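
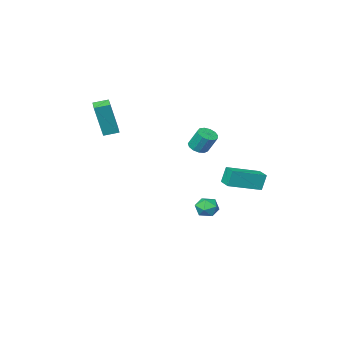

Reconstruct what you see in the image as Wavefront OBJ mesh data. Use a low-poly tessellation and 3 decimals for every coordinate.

v -3.058 -0.196 -3.705
v -2.662 0.175 -3.306
v -2.298 -0.975 -3.734
v -1.902 -0.604 -3.335
v -2.467 -0.874 -3.09
v -2.937 -0.393 -3.072
v -2.023 -0.407 -3.968
v -2.493 0.074 -3.95
v -2.023 0.045 -3.469
v -2.297 -0.244 -2.927
v -2.663 -0.556 -4.113
v -2.937 -0.845 -3.571
v -3.137 2.777 -1.102
v -3.392 2.8 -0.208
v -2.988 3.583 -1.081
v -3.244 3.606 -0.187
v -1.456 2.454 -0.613
v -1.712 2.477 0.281
v -1.308 3.26 -0.592
v -1.563 3.283 0.302
v 0.396 -4.088 1.289
v 0.897 -4.088 3.205
v 0.731 -3.334 1.201
v 1.232 -3.334 3.117
v 1.108 -4.426 1.103
v 1.609 -4.426 3.019
v 1.443 -3.672 1.015
v 1.944 -3.672 2.931
v -1.696 0.023 0.839
v -1.239 0.305 0.781
v -1.447 0.839 1.743
v -1.904 0.557 1.801
v -1.457 0.466 0.644
v -1.666 1.001 1.606
v -1.751 0.487 0.569
v -1.96 1.022 1.531
v -2.028 0.36 0.579
v -2.236 0.895 1.541
v -2.199 0.127 0.672
v -2.407 0.661 1.634
v -2.21 -0.14 0.818
v -2.419 0.394 1.78
v -2.058 -0.355 0.971
v -2.267 0.179 1.933
v -1.791 -0.45 1.081
v -2 0.084 2.043
v -1.494 -0.395 1.115
v -1.702 0.139 2.077
v -1.261 -0.207 1.061
v -1.469 0.327 2.023
v -1.166 0.054 0.937
v -1.374 0.588 1.899
f 1 12 6
f 1 6 2
f 1 2 8
f 1 8 11
f 1 11 12
f 2 6 10
f 6 12 5
f 12 11 3
f 11 8 7
f 8 2 9
f 4 10 5
f 4 5 3
f 4 3 7
f 4 7 9
f 4 9 10
f 5 10 6
f 3 5 12
f 7 3 11
f 9 7 8
f 10 9 2
f 14 16 13
f 17 14 13
f 13 16 15
f 15 17 13
f 14 20 16
f 18 14 17
f 18 20 14
f 16 20 15
f 19 17 15
f 15 20 19
f 19 18 17
f 20 18 19
f 22 24 21
f 25 22 21
f 21 24 23
f 23 25 21
f 22 28 24
f 26 22 25
f 26 28 22
f 24 28 23
f 27 25 23
f 23 28 27
f 27 26 25
f 28 26 27
f 30 29 33
f 30 33 31
f 31 33 34
f 31 34 32
f 33 29 35
f 33 35 34
f 34 35 36
f 34 36 32
f 35 29 37
f 35 37 36
f 36 37 38
f 36 38 32
f 37 29 39
f 37 39 38
f 38 39 40
f 38 40 32
f 39 29 41
f 39 41 40
f 40 41 42
f 40 42 32
f 41 29 43
f 41 43 42
f 42 43 44
f 42 44 32
f 43 29 45
f 43 45 44
f 44 45 46
f 44 46 32
f 45 29 47
f 45 47 46
f 46 47 48
f 46 48 32
f 47 29 49
f 47 49 48
f 48 49 50
f 48 50 32
f 49 29 51
f 49 51 50
f 50 51 52
f 50 52 32
f 51 29 30
f 51 30 52
f 52 30 31
f 52 31 32



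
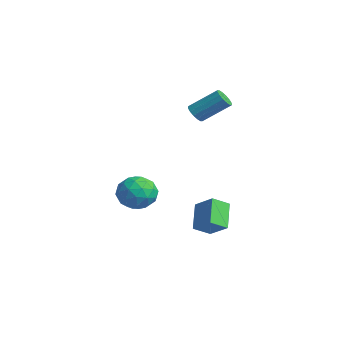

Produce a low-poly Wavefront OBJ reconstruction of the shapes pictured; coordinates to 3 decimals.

v 1.647 -3.577 -0.176
v 2.438 -3.056 0.255
v 2.622 -4.944 -0.315
v 3.413 -4.423 0.116
v 2.583 -4.677 0.69
v 1.981 -3.833 0.776
v 3.079 -4.167 -0.836
v 2.477 -3.323 -0.75
v 3.324 -3.421 -0.153
v 3.017 -3.736 0.791
v 2.043 -4.264 -0.851
v 1.736 -4.579 0.093
v 1.957 -3.197 0.052
v 3.103 -4.803 -0.112
v 2.615 -4.953 0.226
v 3.08 -4.646 0.479
v 1.688 -3.653 0.358
v 2.153 -3.347 0.612
v 2.238 -4.3 0.867
v 2.907 -4.653 -0.672
v 3.372 -4.347 -0.418
v 1.98 -3.354 -0.539
v 2.445 -3.047 -0.286
v 2.822 -3.7 -0.927
v 2.943 -3.105 0.065
v 3.516 -3.908 -0.017
v 3.319 -3.758 -0.576
v 2.965 -3.262 -0.526
v 2.762 -3.29 0.62
v 3.335 -4.093 0.538
v 2.848 -4.243 0.876
v 2.493 -3.747 0.926
v 3.283 -3.505 0.38
v 1.725 -3.907 -0.598
v 2.298 -4.71 -0.68
v 2.567 -4.253 -0.986
v 2.212 -3.757 -0.936
v 1.544 -4.092 -0.043
v 2.117 -4.895 -0.125
v 2.095 -4.738 0.466
v 1.741 -4.242 0.516
v 1.777 -4.495 -0.44
v -2.479 1.357 2.639
v -2.02 1.428 2.274
v -1.323 2.695 3.396
v -1.781 2.623 3.761
v -2.23 1.628 2.178
v -1.533 2.895 3.3
v -2.506 1.756 2.206
v -1.809 3.023 3.327
v -2.775 1.776 2.349
v -2.078 3.043 3.471
v -2.964 1.685 2.571
v -2.267 2.951 3.692
v -3.023 1.505 2.81
v -2.326 2.772 3.932
v -2.937 1.285 3.004
v -2.24 2.552 4.126
v -2.727 1.085 3.1
v -2.03 2.352 4.222
v -2.451 0.957 3.073
v -1.754 2.224 4.194
v -2.182 0.937 2.929
v -1.485 2.204 4.051
v -1.993 1.029 2.708
v -1.296 2.295 3.829
v -1.934 1.208 2.468
v -1.237 2.475 3.59
v 1.114 -0.361 -1.96
v 2.118 0.06 -1.249
v 1.099 0.561 -2.483
v 2.102 0.982 -1.772
v 2.138 -0.962 -3.048
v 3.141 -0.541 -2.337
v 2.122 -0.04 -3.571
v 3.126 0.381 -2.86
f 1 38 17
f 38 12 41
f 17 41 6
f 38 41 17
f 1 17 13
f 17 6 18
f 13 18 2
f 17 18 13
f 1 13 22
f 13 2 23
f 22 23 8
f 13 23 22
f 1 22 34
f 22 8 37
f 34 37 11
f 22 37 34
f 1 34 38
f 34 11 42
f 38 42 12
f 34 42 38
f 2 18 29
f 18 6 32
f 29 32 10
f 18 32 29
f 6 41 19
f 41 12 40
f 19 40 5
f 41 40 19
f 12 42 39
f 42 11 35
f 39 35 3
f 42 35 39
f 11 37 36
f 37 8 24
f 36 24 7
f 37 24 36
f 8 23 28
f 23 2 25
f 28 25 9
f 23 25 28
f 4 30 16
f 30 10 31
f 16 31 5
f 30 31 16
f 4 16 14
f 16 5 15
f 14 15 3
f 16 15 14
f 4 14 21
f 14 3 20
f 21 20 7
f 14 20 21
f 4 21 26
f 21 7 27
f 26 27 9
f 21 27 26
f 4 26 30
f 26 9 33
f 30 33 10
f 26 33 30
f 5 31 19
f 31 10 32
f 19 32 6
f 31 32 19
f 3 15 39
f 15 5 40
f 39 40 12
f 15 40 39
f 7 20 36
f 20 3 35
f 36 35 11
f 20 35 36
f 9 27 28
f 27 7 24
f 28 24 8
f 27 24 28
f 10 33 29
f 33 9 25
f 29 25 2
f 33 25 29
f 44 43 47
f 44 47 45
f 45 47 48
f 45 48 46
f 47 43 49
f 47 49 48
f 48 49 50
f 48 50 46
f 49 43 51
f 49 51 50
f 50 51 52
f 50 52 46
f 51 43 53
f 51 53 52
f 52 53 54
f 52 54 46
f 53 43 55
f 53 55 54
f 54 55 56
f 54 56 46
f 55 43 57
f 55 57 56
f 56 57 58
f 56 58 46
f 57 43 59
f 57 59 58
f 58 59 60
f 58 60 46
f 59 43 61
f 59 61 60
f 60 61 62
f 60 62 46
f 61 43 63
f 61 63 62
f 62 63 64
f 62 64 46
f 63 43 65
f 63 65 64
f 64 65 66
f 64 66 46
f 65 43 67
f 65 67 66
f 66 67 68
f 66 68 46
f 67 43 44
f 67 44 68
f 68 44 45
f 68 45 46
f 70 72 69
f 73 70 69
f 69 72 71
f 71 73 69
f 70 76 72
f 74 70 73
f 74 76 70
f 72 76 71
f 75 73 71
f 71 76 75
f 75 74 73
f 76 74 75



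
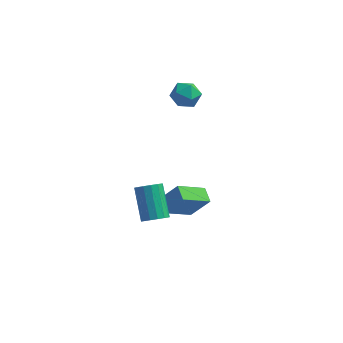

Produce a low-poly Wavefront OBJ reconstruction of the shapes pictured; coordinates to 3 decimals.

v 1.643 3.443 3.208
v 2.121 3.025 3.938
v 0.319 2.755 3.682
v 0.797 2.337 4.412
v 0.654 3.294 4.412
v 1.472 3.719 4.119
v 0.968 2.061 3.501
v 1.786 2.486 3.208
v 1.704 2.171 4.119
v 1.509 2.933 4.682
v 0.931 2.847 2.938
v 0.736 3.609 3.501
v 0.838 -0.969 -3.543
v 0.342 -0.134 -3.229
v 2.146 0.222 -4.638
v 1.65 1.056 -4.324
v 1.93 -0.856 -2.116
v 1.434 -0.022 -1.802
v 3.238 0.334 -3.211
v 2.742 1.169 -2.897
v 0.934 -3.291 -1.71
v 1.503 -3.527 -1.199
v 0.775 -2.086 0.28
v 0.206 -1.849 -0.23
v 1.674 -3.219 -1.415
v 0.946 -1.777 0.064
v 1.648 -2.93 -1.71
v 0.92 -1.488 -0.231
v 1.43 -2.737 -2.005
v 0.702 -1.295 -0.526
v 1.079 -2.693 -2.221
v 0.351 -1.251 -0.742
v 0.689 -2.809 -2.3
v -0.039 -1.367 -0.82
v 0.365 -3.054 -2.22
v -0.363 -1.613 -0.741
v 0.194 -3.363 -2.004
v -0.534 -1.921 -0.525
v 0.22 -3.652 -1.709
v -0.508 -2.21 -0.23
v 0.438 -3.845 -1.414
v -0.29 -2.403 0.065
v 0.789 -3.889 -1.198
v 0.061 -2.447 0.281
v 1.179 -3.773 -1.12
v 0.451 -2.331 0.36
f 1 12 6
f 1 6 2
f 1 2 8
f 1 8 11
f 1 11 12
f 2 6 10
f 6 12 5
f 12 11 3
f 11 8 7
f 8 2 9
f 4 10 5
f 4 5 3
f 4 3 7
f 4 7 9
f 4 9 10
f 5 10 6
f 3 5 12
f 7 3 11
f 9 7 8
f 10 9 2
f 14 16 13
f 17 14 13
f 13 16 15
f 15 17 13
f 14 20 16
f 18 14 17
f 18 20 14
f 16 20 15
f 19 17 15
f 15 20 19
f 19 18 17
f 20 18 19
f 22 21 25
f 22 25 23
f 23 25 26
f 23 26 24
f 25 21 27
f 25 27 26
f 26 27 28
f 26 28 24
f 27 21 29
f 27 29 28
f 28 29 30
f 28 30 24
f 29 21 31
f 29 31 30
f 30 31 32
f 30 32 24
f 31 21 33
f 31 33 32
f 32 33 34
f 32 34 24
f 33 21 35
f 33 35 34
f 34 35 36
f 34 36 24
f 35 21 37
f 35 37 36
f 36 37 38
f 36 38 24
f 37 21 39
f 37 39 38
f 38 39 40
f 38 40 24
f 39 21 41
f 39 41 40
f 40 41 42
f 40 42 24
f 41 21 43
f 41 43 42
f 42 43 44
f 42 44 24
f 43 21 45
f 43 45 44
f 44 45 46
f 44 46 24
f 45 21 22
f 45 22 46
f 46 22 23
f 46 23 24



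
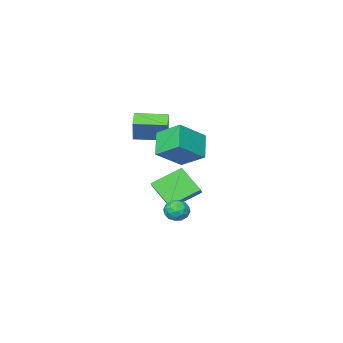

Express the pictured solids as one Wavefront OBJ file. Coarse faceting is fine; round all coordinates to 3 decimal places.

v -0.673 1.441 -1.726
v 0.053 1.691 -1.7
v -0.273 0.269 -1.62
v 0.453 0.519 -1.594
v -0.023 0.661 -1.009
v -0.271 1.385 -1.074
v 0.051 0.575 -2.246
v -0.197 1.299 -2.311
v 0.5 1.156 -2.021
v 0.454 1.209 -1.257
v -0.674 0.751 -2.063
v -0.72 0.804 -1.299
v -0.345 1.668 -1.722
v 0.125 0.292 -1.598
v -0.155 0.375 -1.254
v 0.272 0.522 -1.239
v -0.535 1.489 -1.354
v -0.109 1.636 -1.339
v -0.154 1.031 -0.933
v -0.111 0.324 -1.981
v 0.315 0.471 -1.966
v -0.492 1.438 -2.081
v -0.065 1.585 -2.066
v -0.066 0.929 -2.387
v 0.344 1.501 -1.896
v 0.579 0.813 -1.834
v 0.343 0.845 -2.217
v 0.197 1.271 -2.255
v 0.317 1.532 -1.446
v 0.552 0.844 -1.384
v 0.272 0.927 -1.04
v 0.127 1.352 -1.079
v 0.58 1.218 -1.635
v -0.772 1.116 -1.936
v -0.537 0.428 -1.874
v -0.347 0.608 -2.241
v -0.492 1.033 -2.28
v -0.799 1.147 -1.486
v -0.564 0.459 -1.424
v -0.417 0.689 -1.065
v -0.563 1.115 -1.103
v -0.8 0.742 -1.685
v 1.674 1.625 4.672
v 1.146 2.98 5.513
v 0.041 1.673 3.571
v -0.487 3.028 4.412
v 2.447 2.612 3.568
v 1.919 3.967 4.409
v 0.814 2.66 2.467
v 0.286 4.015 3.308
v -2.59 -4.826 -2.302
v -4.324 -4.196 -1.259
v -2.849 -3.357 -3.619
v -4.583 -2.727 -2.575
v -2.097 -4.293 -1.805
v -3.831 -3.663 -0.761
v -2.356 -2.824 -3.121
v -4.09 -2.194 -2.078
v -1.039 -4.33 2.73
v -0.64 -3.759 4.137
v -2.525 -3.132 2.665
v -2.127 -2.561 4.072
v -0.413 -3.579 2.248
v -0.015 -3.008 3.655
v -1.9 -2.381 2.183
v -1.501 -1.81 3.59
f 1 38 17
f 38 12 41
f 17 41 6
f 38 41 17
f 1 17 13
f 17 6 18
f 13 18 2
f 17 18 13
f 1 13 22
f 13 2 23
f 22 23 8
f 13 23 22
f 1 22 34
f 22 8 37
f 34 37 11
f 22 37 34
f 1 34 38
f 34 11 42
f 38 42 12
f 34 42 38
f 2 18 29
f 18 6 32
f 29 32 10
f 18 32 29
f 6 41 19
f 41 12 40
f 19 40 5
f 41 40 19
f 12 42 39
f 42 11 35
f 39 35 3
f 42 35 39
f 11 37 36
f 37 8 24
f 36 24 7
f 37 24 36
f 8 23 28
f 23 2 25
f 28 25 9
f 23 25 28
f 4 30 16
f 30 10 31
f 16 31 5
f 30 31 16
f 4 16 14
f 16 5 15
f 14 15 3
f 16 15 14
f 4 14 21
f 14 3 20
f 21 20 7
f 14 20 21
f 4 21 26
f 21 7 27
f 26 27 9
f 21 27 26
f 4 26 30
f 26 9 33
f 30 33 10
f 26 33 30
f 5 31 19
f 31 10 32
f 19 32 6
f 31 32 19
f 3 15 39
f 15 5 40
f 39 40 12
f 15 40 39
f 7 20 36
f 20 3 35
f 36 35 11
f 20 35 36
f 9 27 28
f 27 7 24
f 28 24 8
f 27 24 28
f 10 33 29
f 33 9 25
f 29 25 2
f 33 25 29
f 44 46 43
f 47 44 43
f 43 46 45
f 45 47 43
f 44 50 46
f 48 44 47
f 48 50 44
f 46 50 45
f 49 47 45
f 45 50 49
f 49 48 47
f 50 48 49
f 52 54 51
f 55 52 51
f 51 54 53
f 53 55 51
f 52 58 54
f 56 52 55
f 56 58 52
f 54 58 53
f 57 55 53
f 53 58 57
f 57 56 55
f 58 56 57
f 60 62 59
f 63 60 59
f 59 62 61
f 61 63 59
f 60 66 62
f 64 60 63
f 64 66 60
f 62 66 61
f 65 63 61
f 61 66 65
f 65 64 63
f 66 64 65



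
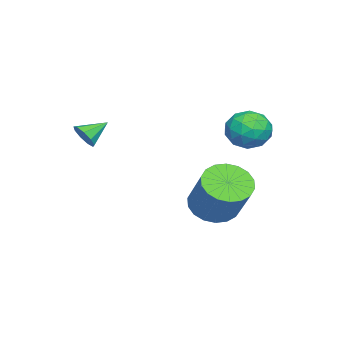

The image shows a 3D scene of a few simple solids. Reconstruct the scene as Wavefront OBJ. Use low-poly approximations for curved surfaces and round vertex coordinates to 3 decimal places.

v -1.708 0.891 -0.856
v -1.25 1.539 -1.513
v -0.154 2.398 0.1
v -0.612 1.749 0.756
v -1.623 1.772 -1.383
v -0.527 2.63 0.229
v -2.013 1.83 -1.149
v -0.917 2.688 0.463
v -2.342 1.702 -0.857
v -1.247 2.561 0.755
v -2.546 1.414 -0.565
v -1.45 2.272 1.048
v -2.584 1.022 -0.33
v -1.488 1.88 1.282
v -2.448 0.604 -0.2
v -1.352 1.462 1.412
v -2.166 0.242 -0.2
v -1.07 1.101 1.413
v -1.793 0.01 -0.329
v -0.697 0.868 1.283
v -1.403 -0.048 -0.563
v -0.307 0.81 1.049
v -1.073 0.079 -0.855
v 0.022 0.938 0.757
v -0.87 0.368 -1.148
v 0.226 1.226 0.465
v -0.832 0.76 -1.382
v 0.264 1.618 0.23
v -0.968 1.178 -1.512
v 0.128 2.036 0.1
v -3.551 2.285 1.93
v -3.079 2.737 2.657
v -3.121 0.883 2.523
v -2.649 1.335 3.25
v -3.625 1.36 3.212
v -3.891 2.227 2.845
v -2.309 1.393 2.335
v -2.575 2.26 1.968
v -2.311 2.186 2.907
v -3.125 2.166 3.449
v -3.075 1.454 1.731
v -3.889 1.434 2.273
v -3.353 2.634 2.241
v -2.847 0.986 2.939
v -3.421 1 2.916
v -3.143 1.266 3.343
v -3.831 2.334 2.352
v -3.553 2.6 2.779
v -3.874 1.79 3.105
v -2.647 1.02 2.401
v -2.369 1.286 2.828
v -3.057 2.354 1.837
v -2.779 2.62 2.264
v -2.326 1.83 2.075
v -2.624 2.576 2.816
v -2.371 1.752 3.164
v -2.171 1.786 2.627
v -2.327 2.296 2.411
v -3.102 2.564 3.134
v -2.849 1.74 3.483
v -3.423 1.755 3.46
v -3.58 2.264 3.245
v -2.651 2.24 3.281
v -3.351 1.88 1.697
v -3.098 1.056 2.046
v -2.62 1.356 1.935
v -2.777 1.865 1.72
v -3.829 1.868 2.016
v -3.576 1.044 2.364
v -3.873 1.324 2.769
v -4.029 1.834 2.553
v -3.549 1.38 1.899
v 1.602 -2.986 3.302
v 2.042 -2.817 3.674
v 0.898 -2.334 3.838
v 2.028 -2.566 3.349
v 1.815 -2.511 3.003
v 1.502 -2.679 2.796
v 1.237 -2.991 2.826
v 1.142 -3.3 3.079
v 1.263 -3.463 3.436
v 1.543 -3.402 3.73
v 1.851 -3.147 3.824
f 2 1 5
f 2 5 3
f 3 5 6
f 3 6 4
f 5 1 7
f 5 7 6
f 6 7 8
f 6 8 4
f 7 1 9
f 7 9 8
f 8 9 10
f 8 10 4
f 9 1 11
f 9 11 10
f 10 11 12
f 10 12 4
f 11 1 13
f 11 13 12
f 12 13 14
f 12 14 4
f 13 1 15
f 13 15 14
f 14 15 16
f 14 16 4
f 15 1 17
f 15 17 16
f 16 17 18
f 16 18 4
f 17 1 19
f 17 19 18
f 18 19 20
f 18 20 4
f 19 1 21
f 19 21 20
f 20 21 22
f 20 22 4
f 21 1 23
f 21 23 22
f 22 23 24
f 22 24 4
f 23 1 25
f 23 25 24
f 24 25 26
f 24 26 4
f 25 1 27
f 25 27 26
f 26 27 28
f 26 28 4
f 27 1 29
f 27 29 28
f 28 29 30
f 28 30 4
f 29 1 2
f 29 2 30
f 30 2 3
f 30 3 4
f 31 68 47
f 68 42 71
f 47 71 36
f 68 71 47
f 31 47 43
f 47 36 48
f 43 48 32
f 47 48 43
f 31 43 52
f 43 32 53
f 52 53 38
f 43 53 52
f 31 52 64
f 52 38 67
f 64 67 41
f 52 67 64
f 31 64 68
f 64 41 72
f 68 72 42
f 64 72 68
f 32 48 59
f 48 36 62
f 59 62 40
f 48 62 59
f 36 71 49
f 71 42 70
f 49 70 35
f 71 70 49
f 42 72 69
f 72 41 65
f 69 65 33
f 72 65 69
f 41 67 66
f 67 38 54
f 66 54 37
f 67 54 66
f 38 53 58
f 53 32 55
f 58 55 39
f 53 55 58
f 34 60 46
f 60 40 61
f 46 61 35
f 60 61 46
f 34 46 44
f 46 35 45
f 44 45 33
f 46 45 44
f 34 44 51
f 44 33 50
f 51 50 37
f 44 50 51
f 34 51 56
f 51 37 57
f 56 57 39
f 51 57 56
f 34 56 60
f 56 39 63
f 60 63 40
f 56 63 60
f 35 61 49
f 61 40 62
f 49 62 36
f 61 62 49
f 33 45 69
f 45 35 70
f 69 70 42
f 45 70 69
f 37 50 66
f 50 33 65
f 66 65 41
f 50 65 66
f 39 57 58
f 57 37 54
f 58 54 38
f 57 54 58
f 40 63 59
f 63 39 55
f 59 55 32
f 63 55 59
f 74 73 76
f 74 76 75
f 76 73 77
f 76 77 75
f 77 73 78
f 77 78 75
f 78 73 79
f 78 79 75
f 79 73 80
f 79 80 75
f 80 73 81
f 80 81 75
f 81 73 82
f 81 82 75
f 82 73 83
f 82 83 75
f 83 73 74
f 83 74 75



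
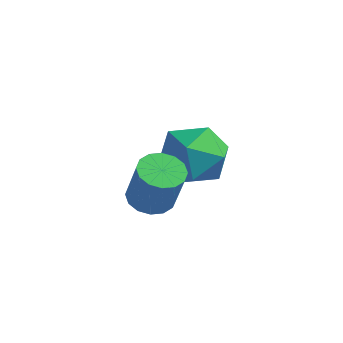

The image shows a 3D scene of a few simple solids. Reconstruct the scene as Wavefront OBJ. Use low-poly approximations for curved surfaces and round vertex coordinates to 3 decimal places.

v -3.284 -3.001 -1.312
v -2.765 -2.891 -1.493
v -2.338 -3.03 -0.348
v -2.856 -3.139 -0.168
v -2.875 -2.633 -1.42
v -2.448 -2.772 -0.276
v -3.095 -2.474 -1.319
v -2.668 -2.612 -0.174
v -3.365 -2.455 -1.216
v -2.938 -2.594 -0.071
v -3.614 -2.583 -1.139
v -3.186 -2.722 0.006
v -3.774 -2.823 -1.108
v -3.346 -2.961 0.037
v -3.802 -3.11 -1.132
v -3.375 -3.249 0.013
v -3.692 -3.368 -1.204
v -3.265 -3.507 -0.06
v -3.472 -3.528 -1.306
v -3.045 -3.666 -0.161
v -3.202 -3.546 -1.409
v -2.775 -3.685 -0.264
v -2.954 -3.418 -1.486
v -2.526 -3.557 -0.341
v -2.794 -3.179 -1.517
v -2.366 -3.317 -0.372
v -4.038 -0.228 -2.124
v -3.43 0.02 -1.457
v -4.21 -1.58 -1.463
v -3.602 -1.332 -0.796
v -4.442 -0.922 -0.84
v -4.336 -0.086 -1.248
v -3.304 -1.474 -1.672
v -3.198 -0.638 -2.08
v -2.976 -0.75 -1.178
v -3.68 -0.408 -0.663
v -3.96 -1.152 -2.257
v -4.664 -0.81 -1.742
f 2 1 5
f 2 5 3
f 3 5 6
f 3 6 4
f 5 1 7
f 5 7 6
f 6 7 8
f 6 8 4
f 7 1 9
f 7 9 8
f 8 9 10
f 8 10 4
f 9 1 11
f 9 11 10
f 10 11 12
f 10 12 4
f 11 1 13
f 11 13 12
f 12 13 14
f 12 14 4
f 13 1 15
f 13 15 14
f 14 15 16
f 14 16 4
f 15 1 17
f 15 17 16
f 16 17 18
f 16 18 4
f 17 1 19
f 17 19 18
f 18 19 20
f 18 20 4
f 19 1 21
f 19 21 20
f 20 21 22
f 20 22 4
f 21 1 23
f 21 23 22
f 22 23 24
f 22 24 4
f 23 1 25
f 23 25 24
f 24 25 26
f 24 26 4
f 25 1 2
f 25 2 26
f 26 2 3
f 26 3 4
f 27 38 32
f 27 32 28
f 27 28 34
f 27 34 37
f 27 37 38
f 28 32 36
f 32 38 31
f 38 37 29
f 37 34 33
f 34 28 35
f 30 36 31
f 30 31 29
f 30 29 33
f 30 33 35
f 30 35 36
f 31 36 32
f 29 31 38
f 33 29 37
f 35 33 34
f 36 35 28



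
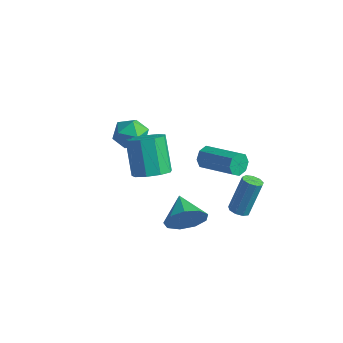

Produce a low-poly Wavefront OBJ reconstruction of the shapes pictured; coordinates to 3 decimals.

v -0 -1.303 2.529
v 0.727 -1.58 3.074
v -0.212 -0.854 4.696
v -0.94 -0.577 4.151
v 0.827 -0.974 2.861
v -0.112 -0.248 4.483
v 0.54 -0.522 2.492
v -0.399 0.204 4.115
v 0 -0.436 2.141
v -0.939 0.29 3.763
v -0.54 -0.755 1.971
v -1.479 -0.029 3.593
v -0.827 -1.33 2.062
v -1.767 -0.605 3.684
v -0.728 -1.893 2.372
v -1.667 -1.167 3.994
v -0.288 -2.18 2.755
v -1.227 -1.454 4.377
v 0.286 -2.056 3.032
v -0.653 -1.33 4.654
v 1.634 3.395 -3.078
v 2.031 3.739 -3.271
v 2.224 4.569 -1.395
v 1.826 4.225 -1.202
v 1.687 3.903 -3.308
v 1.88 4.733 -1.432
v 1.318 3.829 -3.237
v 1.511 4.659 -1.362
v 1.096 3.552 -3.092
v 1.289 4.382 -1.217
v 1.126 3.202 -2.94
v 1.319 4.032 -1.065
v 1.394 2.942 -2.853
v 1.586 3.772 -0.977
v 1.773 2.894 -2.87
v 1.966 3.724 -0.995
v 2.087 3.08 -2.985
v 2.28 3.91 -1.11
v 2.189 3.414 -3.143
v 2.382 4.244 -1.268
v 1.326 -0.436 -0.955
v 1.909 -0.172 -0.072
v 0.194 0.496 -0.485
v 2.064 0.298 -0.63
v 1.874 0.425 -1.339
v 1.428 0.15 -1.869
v 0.934 -0.4 -1.971
v 0.624 -0.966 -1.598
v 0.642 -1.284 -0.924
v 0.981 -1.205 -0.264
v 1.481 -0.766 0.072
v -3.531 0.936 2.087
v -3.103 1.375 2.835
v -2.497 -0.235 2.185
v -2.069 0.204 2.933
v -2.955 -0.17 3.034
v -3.594 0.554 2.974
v -2.006 0.586 2.046
v -2.645 1.31 1.986
v -2.16 1.159 2.81
v -2.747 0.692 3.42
v -2.853 0.448 1.6
v -3.44 -0.019 2.21
v -0.142 3.048 0.405
v 0.066 3.329 -0.166
v 2.09 3.233 0.523
v 1.882 2.952 1.095
v -0.04 3.676 0.195
v 1.983 3.58 0.885
v -0.207 3.656 0.68
v 1.817 3.56 1.37
v -0.335 3.279 1.004
v 1.689 3.183 1.693
v -0.35 2.767 0.977
v 1.674 2.671 1.666
v -0.243 2.42 0.615
v 1.78 2.324 1.305
v -0.077 2.44 0.13
v 1.947 2.344 0.82
v 0.051 2.817 -0.193
v 2.075 2.721 0.496
f 2 1 5
f 2 5 3
f 3 5 6
f 3 6 4
f 5 1 7
f 5 7 6
f 6 7 8
f 6 8 4
f 7 1 9
f 7 9 8
f 8 9 10
f 8 10 4
f 9 1 11
f 9 11 10
f 10 11 12
f 10 12 4
f 11 1 13
f 11 13 12
f 12 13 14
f 12 14 4
f 13 1 15
f 13 15 14
f 14 15 16
f 14 16 4
f 15 1 17
f 15 17 16
f 16 17 18
f 16 18 4
f 17 1 19
f 17 19 18
f 18 19 20
f 18 20 4
f 19 1 2
f 19 2 20
f 20 2 3
f 20 3 4
f 22 21 25
f 22 25 23
f 23 25 26
f 23 26 24
f 25 21 27
f 25 27 26
f 26 27 28
f 26 28 24
f 27 21 29
f 27 29 28
f 28 29 30
f 28 30 24
f 29 21 31
f 29 31 30
f 30 31 32
f 30 32 24
f 31 21 33
f 31 33 32
f 32 33 34
f 32 34 24
f 33 21 35
f 33 35 34
f 34 35 36
f 34 36 24
f 35 21 37
f 35 37 36
f 36 37 38
f 36 38 24
f 37 21 39
f 37 39 38
f 38 39 40
f 38 40 24
f 39 21 22
f 39 22 40
f 40 22 23
f 40 23 24
f 42 41 44
f 42 44 43
f 44 41 45
f 44 45 43
f 45 41 46
f 45 46 43
f 46 41 47
f 46 47 43
f 47 41 48
f 47 48 43
f 48 41 49
f 48 49 43
f 49 41 50
f 49 50 43
f 50 41 51
f 50 51 43
f 51 41 42
f 51 42 43
f 52 63 57
f 52 57 53
f 52 53 59
f 52 59 62
f 52 62 63
f 53 57 61
f 57 63 56
f 63 62 54
f 62 59 58
f 59 53 60
f 55 61 56
f 55 56 54
f 55 54 58
f 55 58 60
f 55 60 61
f 56 61 57
f 54 56 63
f 58 54 62
f 60 58 59
f 61 60 53
f 65 64 68
f 65 68 66
f 66 68 69
f 66 69 67
f 68 64 70
f 68 70 69
f 69 70 71
f 69 71 67
f 70 64 72
f 70 72 71
f 71 72 73
f 71 73 67
f 72 64 74
f 72 74 73
f 73 74 75
f 73 75 67
f 74 64 76
f 74 76 75
f 75 76 77
f 75 77 67
f 76 64 78
f 76 78 77
f 77 78 79
f 77 79 67
f 78 64 80
f 78 80 79
f 79 80 81
f 79 81 67
f 80 64 65
f 80 65 81
f 81 65 66
f 81 66 67



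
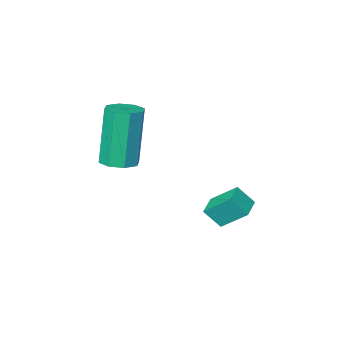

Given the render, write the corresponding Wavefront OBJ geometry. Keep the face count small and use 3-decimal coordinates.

v 0.397 0.596 1.485
v 0.937 0.913 1.62
v 0.562 0.642 3.75
v 0.023 0.324 3.615
v 0.548 1.209 1.589
v 0.173 0.938 3.72
v 0.071 1.146 1.497
v -0.304 0.874 3.628
v -0.215 0.76 1.398
v -0.59 0.489 3.528
v -0.142 0.278 1.35
v -0.517 0.007 3.48
v 0.247 -0.018 1.38
v -0.128 -0.289 3.511
v 0.724 0.046 1.472
v 0.349 -0.226 3.603
v 1.01 0.431 1.572
v 0.635 0.16 3.702
v -2.881 1.713 -1.323
v -2.46 1.348 -0.694
v -3.403 2.439 -0.552
v -2.982 2.074 0.076
v -2.278 2.246 -1.416
v -1.857 1.881 -0.788
v -2.8 2.972 -0.646
v -2.379 2.607 -0.017
f 2 1 5
f 2 5 3
f 3 5 6
f 3 6 4
f 5 1 7
f 5 7 6
f 6 7 8
f 6 8 4
f 7 1 9
f 7 9 8
f 8 9 10
f 8 10 4
f 9 1 11
f 9 11 10
f 10 11 12
f 10 12 4
f 11 1 13
f 11 13 12
f 12 13 14
f 12 14 4
f 13 1 15
f 13 15 14
f 14 15 16
f 14 16 4
f 15 1 17
f 15 17 16
f 16 17 18
f 16 18 4
f 17 1 2
f 17 2 18
f 18 2 3
f 18 3 4
f 20 22 19
f 23 20 19
f 19 22 21
f 21 23 19
f 20 26 22
f 24 20 23
f 24 26 20
f 22 26 21
f 25 23 21
f 21 26 25
f 25 24 23
f 26 24 25



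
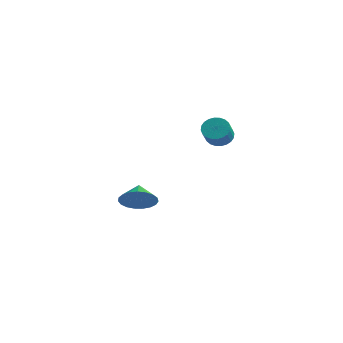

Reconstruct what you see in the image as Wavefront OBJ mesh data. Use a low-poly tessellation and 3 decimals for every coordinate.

v -3.291 -1.955 -3.11
v -2.439 -1.705 -2.513
v -3.989 -1.205 -2.43
v -2.421 -1.397 -2.834
v -2.553 -1.186 -3.203
v -2.813 -1.107 -3.555
v -3.156 -1.176 -3.831
v -3.522 -1.379 -3.982
v -3.848 -1.682 -3.982
v -4.077 -2.032 -3.832
v -4.171 -2.369 -3.557
v -4.113 -2.634 -3.204
v -3.913 -2.782 -2.836
v -3.605 -2.787 -2.515
v -3.243 -2.648 -2.296
v -2.889 -2.389 -2.219
v -2.605 -2.056 -2.296
v 2.603 -2.075 3.224
v 2.968 -1.522 3.555
v 3.401 -2.293 4.366
v 3.037 -2.845 4.036
v 2.716 -1.515 3.696
v 3.149 -2.286 4.507
v 2.447 -1.594 3.765
v 2.88 -2.365 4.576
v 2.201 -1.746 3.751
v 2.635 -2.516 4.563
v 2.017 -1.948 3.658
v 2.451 -2.718 4.469
v 1.923 -2.169 3.498
v 2.356 -2.939 4.31
v 1.931 -2.376 3.297
v 2.365 -3.146 4.109
v 2.042 -2.537 3.085
v 2.476 -3.307 3.896
v 2.239 -2.627 2.894
v 2.672 -3.398 3.705
v 2.491 -2.634 2.753
v 2.924 -3.405 3.564
v 2.76 -2.555 2.684
v 3.193 -3.326 3.495
v 3.005 -2.404 2.697
v 3.439 -3.174 3.509
v 3.189 -2.202 2.791
v 3.623 -2.972 3.602
v 3.284 -1.981 2.95
v 3.717 -2.751 3.762
v 3.275 -1.774 3.151
v 3.709 -2.544 3.963
v 3.164 -1.613 3.364
v 3.598 -2.383 4.175
f 2 1 4
f 2 4 3
f 4 1 5
f 4 5 3
f 5 1 6
f 5 6 3
f 6 1 7
f 6 7 3
f 7 1 8
f 7 8 3
f 8 1 9
f 8 9 3
f 9 1 10
f 9 10 3
f 10 1 11
f 10 11 3
f 11 1 12
f 11 12 3
f 12 1 13
f 12 13 3
f 13 1 14
f 13 14 3
f 14 1 15
f 14 15 3
f 15 1 16
f 15 16 3
f 16 1 17
f 16 17 3
f 17 1 2
f 17 2 3
f 19 18 22
f 19 22 20
f 20 22 23
f 20 23 21
f 22 18 24
f 22 24 23
f 23 24 25
f 23 25 21
f 24 18 26
f 24 26 25
f 25 26 27
f 25 27 21
f 26 18 28
f 26 28 27
f 27 28 29
f 27 29 21
f 28 18 30
f 28 30 29
f 29 30 31
f 29 31 21
f 30 18 32
f 30 32 31
f 31 32 33
f 31 33 21
f 32 18 34
f 32 34 33
f 33 34 35
f 33 35 21
f 34 18 36
f 34 36 35
f 35 36 37
f 35 37 21
f 36 18 38
f 36 38 37
f 37 38 39
f 37 39 21
f 38 18 40
f 38 40 39
f 39 40 41
f 39 41 21
f 40 18 42
f 40 42 41
f 41 42 43
f 41 43 21
f 42 18 44
f 42 44 43
f 43 44 45
f 43 45 21
f 44 18 46
f 44 46 45
f 45 46 47
f 45 47 21
f 46 18 48
f 46 48 47
f 47 48 49
f 47 49 21
f 48 18 50
f 48 50 49
f 49 50 51
f 49 51 21
f 50 18 19
f 50 19 51
f 51 19 20
f 51 20 21



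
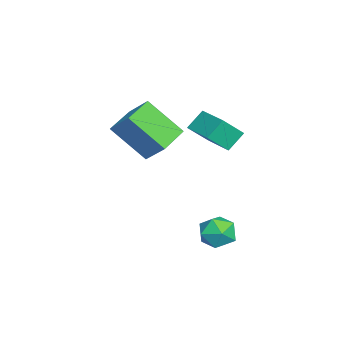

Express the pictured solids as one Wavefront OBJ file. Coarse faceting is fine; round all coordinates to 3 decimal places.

v 1.09 1.025 -2.511
v 1.608 1.05 -1.795
v 1.692 -0.21 -2.905
v 2.21 -0.185 -2.189
v 1.342 -0.321 -2.102
v 0.969 0.442 -1.858
v 2.331 0.398 -2.842
v 1.958 1.161 -2.598
v 2.374 0.662 -2
v 1.763 0.218 -1.543
v 1.537 0.622 -3.157
v 0.926 0.178 -2.7
v -1.151 -2.018 1.147
v -1.42 -3.49 2.635
v -0.615 -1.195 2.058
v -0.884 -2.666 3.546
v 0.264 -2.594 0.834
v -0.005 -4.065 2.322
v 0.8 -1.77 1.745
v 0.531 -3.242 3.233
v -1.891 -1.201 1.618
v -2.394 -0.63 2.385
v -2.37 -0.385 0.698
v -2.873 0.185 1.465
v -0.567 -0.245 1.775
v -1.07 0.325 2.542
v -1.046 0.57 0.855
v -1.549 1.141 1.622
f 1 12 6
f 1 6 2
f 1 2 8
f 1 8 11
f 1 11 12
f 2 6 10
f 6 12 5
f 12 11 3
f 11 8 7
f 8 2 9
f 4 10 5
f 4 5 3
f 4 3 7
f 4 7 9
f 4 9 10
f 5 10 6
f 3 5 12
f 7 3 11
f 9 7 8
f 10 9 2
f 14 16 13
f 17 14 13
f 13 16 15
f 15 17 13
f 14 20 16
f 18 14 17
f 18 20 14
f 16 20 15
f 19 17 15
f 15 20 19
f 19 18 17
f 20 18 19
f 22 24 21
f 25 22 21
f 21 24 23
f 23 25 21
f 22 28 24
f 26 22 25
f 26 28 22
f 24 28 23
f 27 25 23
f 23 28 27
f 27 26 25
f 28 26 27



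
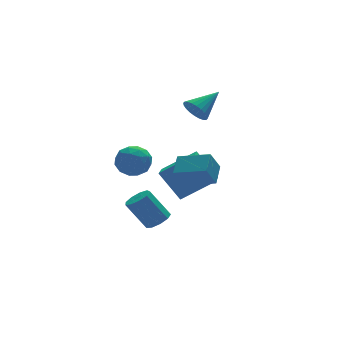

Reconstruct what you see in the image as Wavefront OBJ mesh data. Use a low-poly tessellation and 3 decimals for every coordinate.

v 1.975 4.825 -2.483
v 1.162 3.216 -1.823
v 3.504 4.46 -1.489
v 2.691 2.851 -0.829
v 2.629 3.949 -3.811
v 1.816 2.34 -3.151
v 4.158 3.584 -2.817
v 3.345 1.975 -2.157
v -1.224 1.416 0.853
v -0.433 1.272 0.607
v -1.567 0.148 0.493
v -0.776 0.004 0.247
v -0.951 0.099 1.064
v -0.74 0.882 1.287
v -1.26 0.538 -0.187
v -1.049 1.321 0.036
v -0.455 0.729 -0.036
v -0.264 0.458 0.737
v -1.736 0.962 0.363
v -1.545 0.691 1.136
v -0.799 1.455 0.761
v -1.201 -0.035 0.339
v -1.305 0.021 0.819
v -0.839 -0.064 0.674
v -0.979 1.226 1.161
v -0.514 1.141 1.016
v -0.818 0.452 1.285
v -1.486 0.279 0.084
v -1.021 0.194 -0.061
v -1.161 1.484 0.426
v -0.695 1.399 0.281
v -1.182 0.968 -0.185
v -0.347 1.051 0.239
v -0.548 0.306 0.028
v -0.833 0.62 -0.227
v -0.709 1.08 -0.097
v -0.234 0.892 0.693
v -0.436 0.147 0.482
v -0.539 0.203 0.962
v -0.414 0.663 1.093
v -0.247 0.573 0.316
v -1.564 1.273 0.618
v -1.766 0.528 0.407
v -1.586 0.757 0.007
v -1.461 1.217 0.138
v -1.452 1.114 1.072
v -1.653 0.369 0.861
v -1.291 0.34 1.197
v -1.167 0.8 1.327
v -1.753 0.847 0.784
v -0.569 -0.937 -2.268
v -0.078 -1.094 -1.924
v -0.799 -0.601 -0.668
v -1.291 -0.443 -1.012
v -0.039 -0.694 -2.059
v -0.76 -0.2 -0.803
v -0.248 -0.407 -2.291
v -0.969 0.086 -1.035
v -0.607 -0.368 -2.513
v -1.328 0.125 -1.257
v -0.949 -0.595 -2.62
v -1.67 -0.102 -1.364
v -1.113 -0.982 -2.562
v -1.834 -0.489 -1.306
v -1.023 -1.348 -2.367
v -1.744 -0.854 -1.111
v -0.721 -1.521 -2.125
v -1.442 -1.027 -0.869
v -0.347 -1.421 -1.95
v -1.069 -0.927 -0.694
v 0.981 -2.277 0.971
v 1.497 -1.517 1.479
v -0.074 -1.319 0.61
v 0.442 -0.559 1.118
v 1.538 -2.021 0.022
v 2.054 -1.261 0.53
v 0.483 -1.063 -0.339
v 0.999 -0.303 0.169
v 2.583 2.51 2.058
v 2.853 2.734 1.463
v 3.877 2.93 2.802
v 2.73 2.957 1.552
v 2.584 3.111 1.718
v 2.439 3.174 1.935
v 2.315 3.136 2.172
v 2.232 3.003 2.39
v 2.203 2.794 2.559
v 2.232 2.543 2.65
v 2.314 2.287 2.652
v 2.437 2.064 2.563
v 2.582 1.91 2.397
v 2.728 1.847 2.18
v 2.852 1.885 1.944
v 2.934 2.018 1.725
v 2.964 2.227 1.557
v 2.935 2.478 1.465
f 2 4 1
f 5 2 1
f 1 4 3
f 3 5 1
f 2 8 4
f 6 2 5
f 6 8 2
f 4 8 3
f 7 5 3
f 3 8 7
f 7 6 5
f 8 6 7
f 9 46 25
f 46 20 49
f 25 49 14
f 46 49 25
f 9 25 21
f 25 14 26
f 21 26 10
f 25 26 21
f 9 21 30
f 21 10 31
f 30 31 16
f 21 31 30
f 9 30 42
f 30 16 45
f 42 45 19
f 30 45 42
f 9 42 46
f 42 19 50
f 46 50 20
f 42 50 46
f 10 26 37
f 26 14 40
f 37 40 18
f 26 40 37
f 14 49 27
f 49 20 48
f 27 48 13
f 49 48 27
f 20 50 47
f 50 19 43
f 47 43 11
f 50 43 47
f 19 45 44
f 45 16 32
f 44 32 15
f 45 32 44
f 16 31 36
f 31 10 33
f 36 33 17
f 31 33 36
f 12 38 24
f 38 18 39
f 24 39 13
f 38 39 24
f 12 24 22
f 24 13 23
f 22 23 11
f 24 23 22
f 12 22 29
f 22 11 28
f 29 28 15
f 22 28 29
f 12 29 34
f 29 15 35
f 34 35 17
f 29 35 34
f 12 34 38
f 34 17 41
f 38 41 18
f 34 41 38
f 13 39 27
f 39 18 40
f 27 40 14
f 39 40 27
f 11 23 47
f 23 13 48
f 47 48 20
f 23 48 47
f 15 28 44
f 28 11 43
f 44 43 19
f 28 43 44
f 17 35 36
f 35 15 32
f 36 32 16
f 35 32 36
f 18 41 37
f 41 17 33
f 37 33 10
f 41 33 37
f 52 51 55
f 52 55 53
f 53 55 56
f 53 56 54
f 55 51 57
f 55 57 56
f 56 57 58
f 56 58 54
f 57 51 59
f 57 59 58
f 58 59 60
f 58 60 54
f 59 51 61
f 59 61 60
f 60 61 62
f 60 62 54
f 61 51 63
f 61 63 62
f 62 63 64
f 62 64 54
f 63 51 65
f 63 65 64
f 64 65 66
f 64 66 54
f 65 51 67
f 65 67 66
f 66 67 68
f 66 68 54
f 67 51 69
f 67 69 68
f 68 69 70
f 68 70 54
f 69 51 52
f 69 52 70
f 70 52 53
f 70 53 54
f 72 74 71
f 75 72 71
f 71 74 73
f 73 75 71
f 72 78 74
f 76 72 75
f 76 78 72
f 74 78 73
f 77 75 73
f 73 78 77
f 77 76 75
f 78 76 77
f 80 79 82
f 80 82 81
f 82 79 83
f 82 83 81
f 83 79 84
f 83 84 81
f 84 79 85
f 84 85 81
f 85 79 86
f 85 86 81
f 86 79 87
f 86 87 81
f 87 79 88
f 87 88 81
f 88 79 89
f 88 89 81
f 89 79 90
f 89 90 81
f 90 79 91
f 90 91 81
f 91 79 92
f 91 92 81
f 92 79 93
f 92 93 81
f 93 79 94
f 93 94 81
f 94 79 95
f 94 95 81
f 95 79 96
f 95 96 81
f 96 79 80
f 96 80 81



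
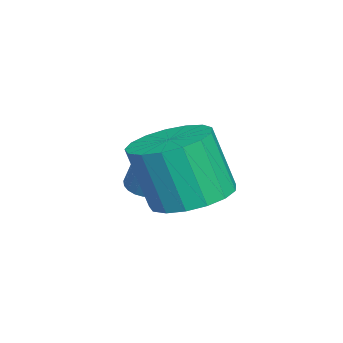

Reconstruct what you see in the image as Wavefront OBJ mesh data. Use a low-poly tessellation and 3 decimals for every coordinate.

v 1.556 2.506 -3.044
v 2.045 2.588 -3.202
v 2.352 2.976 -2.055
v 1.864 2.894 -1.896
v 1.952 2.779 -3.242
v 2.259 3.167 -2.095
v 1.791 2.923 -3.248
v 2.098 3.311 -2.1
v 1.589 2.995 -3.218
v 1.896 3.383 -2.07
v 1.381 2.982 -3.158
v 1.689 3.37 -2.011
v 1.204 2.887 -3.078
v 1.512 3.275 -1.931
v 1.088 2.726 -2.993
v 1.396 3.115 -1.845
v 1.053 2.527 -2.916
v 1.36 2.915 -1.768
v 1.104 2.324 -2.861
v 1.412 2.713 -1.714
v 1.234 2.153 -2.838
v 1.542 2.541 -1.691
v 1.42 2.043 -2.851
v 1.727 2.431 -1.703
v 1.629 2.012 -2.896
v 1.937 2.401 -1.749
v 1.825 2.068 -2.968
v 2.133 2.456 -1.82
v 1.975 2.198 -3.052
v 2.283 2.587 -1.905
v 2.053 2.382 -3.135
v 2.361 2.771 -1.988
v 3.984 4.164 -2.153
v 5.063 4.181 -2.106
v 4.995 3.593 -0.301
v 3.916 3.576 -0.347
v 4.925 4.656 -1.957
v 4.857 4.068 -0.151
v 4.572 5.019 -1.852
v 4.503 4.431 -0.047
v 4.084 5.185 -1.816
v 4.015 4.597 -0.011
v 3.573 5.118 -1.858
v 3.505 4.53 -0.052
v 3.156 4.832 -1.966
v 3.088 4.244 -0.161
v 2.929 4.393 -2.118
v 2.861 3.805 -0.313
v 2.944 3.902 -2.278
v 2.876 3.313 -0.472
v 3.197 3.47 -2.408
v 3.129 2.882 -0.603
v 3.63 3.198 -2.481
v 3.562 2.61 -0.675
v 4.145 3.147 -2.478
v 4.076 2.559 -0.673
v 4.622 3.329 -2.401
v 4.554 2.741 -0.595
v 4.954 3.702 -2.266
v 4.885 3.114 -0.461
f 2 1 5
f 2 5 3
f 3 5 6
f 3 6 4
f 5 1 7
f 5 7 6
f 6 7 8
f 6 8 4
f 7 1 9
f 7 9 8
f 8 9 10
f 8 10 4
f 9 1 11
f 9 11 10
f 10 11 12
f 10 12 4
f 11 1 13
f 11 13 12
f 12 13 14
f 12 14 4
f 13 1 15
f 13 15 14
f 14 15 16
f 14 16 4
f 15 1 17
f 15 17 16
f 16 17 18
f 16 18 4
f 17 1 19
f 17 19 18
f 18 19 20
f 18 20 4
f 19 1 21
f 19 21 20
f 20 21 22
f 20 22 4
f 21 1 23
f 21 23 22
f 22 23 24
f 22 24 4
f 23 1 25
f 23 25 24
f 24 25 26
f 24 26 4
f 25 1 27
f 25 27 26
f 26 27 28
f 26 28 4
f 27 1 29
f 27 29 28
f 28 29 30
f 28 30 4
f 29 1 31
f 29 31 30
f 30 31 32
f 30 32 4
f 31 1 2
f 31 2 32
f 32 2 3
f 32 3 4
f 34 33 37
f 34 37 35
f 35 37 38
f 35 38 36
f 37 33 39
f 37 39 38
f 38 39 40
f 38 40 36
f 39 33 41
f 39 41 40
f 40 41 42
f 40 42 36
f 41 33 43
f 41 43 42
f 42 43 44
f 42 44 36
f 43 33 45
f 43 45 44
f 44 45 46
f 44 46 36
f 45 33 47
f 45 47 46
f 46 47 48
f 46 48 36
f 47 33 49
f 47 49 48
f 48 49 50
f 48 50 36
f 49 33 51
f 49 51 50
f 50 51 52
f 50 52 36
f 51 33 53
f 51 53 52
f 52 53 54
f 52 54 36
f 53 33 55
f 53 55 54
f 54 55 56
f 54 56 36
f 55 33 57
f 55 57 56
f 56 57 58
f 56 58 36
f 57 33 59
f 57 59 58
f 58 59 60
f 58 60 36
f 59 33 34
f 59 34 60
f 60 34 35
f 60 35 36



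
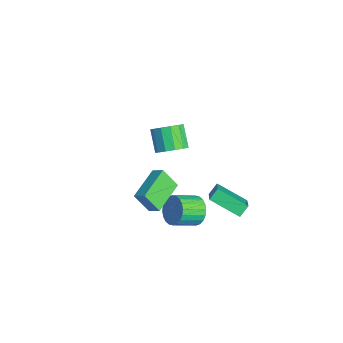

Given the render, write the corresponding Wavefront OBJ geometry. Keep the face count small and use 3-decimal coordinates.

v 2.389 2.65 -1.554
v 3.843 2.26 -0.395
v 2.093 3.215 -0.992
v 3.547 2.826 0.167
v 3.493 4.114 -2.447
v 4.947 3.725 -1.288
v 3.197 4.68 -1.885
v 4.651 4.29 -0.726
v -2.804 1.884 -2.403
v -2.11 1.883 -1.669
v -3.303 1.896 -0.543
v -3.996 1.896 -1.277
v -2.217 2.429 -1.788
v -3.409 2.442 -0.662
v -2.51 2.802 -2.102
v -3.702 2.815 -0.976
v -2.896 2.883 -2.512
v -4.089 2.896 -1.386
v -3.253 2.647 -2.888
v -4.446 2.66 -1.762
v -3.467 2.169 -3.109
v -4.66 2.182 -1.983
v -3.471 1.6 -3.106
v -4.663 1.612 -1.98
v -3.263 1.121 -2.88
v -4.455 1.134 -1.754
v -2.909 0.884 -2.503
v -4.101 0.897 -1.377
v -2.521 0.965 -2.094
v -3.714 0.977 -0.968
v -2.224 1.337 -1.783
v -3.416 1.35 -0.657
v 2.577 0.179 0.224
v 2.173 -0.562 1.427
v 3.112 0.634 0.684
v 2.708 -0.107 1.888
v 4.132 -1.273 -0.148
v 3.728 -2.014 1.056
v 4.667 -0.818 0.313
v 4.263 -1.559 1.516
v 2.538 1.845 -2.767
v 2.987 1.514 -3.573
v 3.251 0.084 -2.838
v 2.802 0.415 -2.033
v 3.281 1.667 -3.381
v 3.545 0.236 -2.646
v 3.461 1.847 -3.096
v 3.725 0.416 -2.361
v 3.501 2.026 -2.761
v 3.765 0.595 -2.026
v 3.395 2.178 -2.427
v 3.658 0.747 -1.692
v 3.157 2.28 -2.144
v 3.421 0.849 -1.409
v 2.826 2.315 -1.957
v 3.09 0.884 -1.222
v 2.451 2.279 -1.893
v 2.715 0.848 -1.158
v 2.089 2.176 -1.962
v 2.353 0.746 -1.227
v 1.795 2.024 -2.154
v 2.059 0.593 -1.419
v 1.615 1.844 -2.439
v 1.879 0.413 -1.704
v 1.575 1.665 -2.774
v 1.839 0.234 -2.039
v 1.682 1.513 -3.108
v 1.945 0.082 -2.373
v 1.919 1.411 -3.391
v 2.183 -0.02 -2.656
v 2.25 1.376 -3.578
v 2.514 -0.055 -2.843
v 2.625 1.412 -3.642
v 2.889 -0.019 -2.907
f 2 4 1
f 5 2 1
f 1 4 3
f 3 5 1
f 2 8 4
f 6 2 5
f 6 8 2
f 4 8 3
f 7 5 3
f 3 8 7
f 7 6 5
f 8 6 7
f 10 9 13
f 10 13 11
f 11 13 14
f 11 14 12
f 13 9 15
f 13 15 14
f 14 15 16
f 14 16 12
f 15 9 17
f 15 17 16
f 16 17 18
f 16 18 12
f 17 9 19
f 17 19 18
f 18 19 20
f 18 20 12
f 19 9 21
f 19 21 20
f 20 21 22
f 20 22 12
f 21 9 23
f 21 23 22
f 22 23 24
f 22 24 12
f 23 9 25
f 23 25 24
f 24 25 26
f 24 26 12
f 25 9 27
f 25 27 26
f 26 27 28
f 26 28 12
f 27 9 29
f 27 29 28
f 28 29 30
f 28 30 12
f 29 9 31
f 29 31 30
f 30 31 32
f 30 32 12
f 31 9 10
f 31 10 32
f 32 10 11
f 32 11 12
f 34 36 33
f 37 34 33
f 33 36 35
f 35 37 33
f 34 40 36
f 38 34 37
f 38 40 34
f 36 40 35
f 39 37 35
f 35 40 39
f 39 38 37
f 40 38 39
f 42 41 45
f 42 45 43
f 43 45 46
f 43 46 44
f 45 41 47
f 45 47 46
f 46 47 48
f 46 48 44
f 47 41 49
f 47 49 48
f 48 49 50
f 48 50 44
f 49 41 51
f 49 51 50
f 50 51 52
f 50 52 44
f 51 41 53
f 51 53 52
f 52 53 54
f 52 54 44
f 53 41 55
f 53 55 54
f 54 55 56
f 54 56 44
f 55 41 57
f 55 57 56
f 56 57 58
f 56 58 44
f 57 41 59
f 57 59 58
f 58 59 60
f 58 60 44
f 59 41 61
f 59 61 60
f 60 61 62
f 60 62 44
f 61 41 63
f 61 63 62
f 62 63 64
f 62 64 44
f 63 41 65
f 63 65 64
f 64 65 66
f 64 66 44
f 65 41 67
f 65 67 66
f 66 67 68
f 66 68 44
f 67 41 69
f 67 69 68
f 68 69 70
f 68 70 44
f 69 41 71
f 69 71 70
f 70 71 72
f 70 72 44
f 71 41 73
f 71 73 72
f 72 73 74
f 72 74 44
f 73 41 42
f 73 42 74
f 74 42 43
f 74 43 44



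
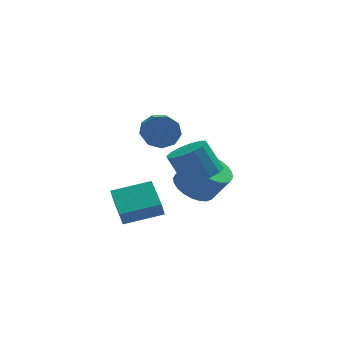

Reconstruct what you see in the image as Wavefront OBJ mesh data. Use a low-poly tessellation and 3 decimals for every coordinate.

v -0.256 -3.933 2.343
v 0.368 -3.237 2.443
v -0.28 -2.851 3.797
v -0.904 -3.547 3.697
v -0.007 -3.037 2.207
v -0.655 -2.651 3.561
v -0.449 -3.077 2.007
v -1.097 -2.691 3.361
v -0.839 -3.346 1.897
v -1.487 -2.96 3.251
v -1.073 -3.773 1.906
v -1.721 -3.387 3.26
v -1.088 -4.242 2.033
v -1.736 -3.856 3.387
v -0.88 -4.629 2.243
v -1.528 -4.243 3.597
v -0.505 -4.829 2.479
v -1.153 -4.443 3.833
v -0.063 -4.789 2.679
v -0.711 -4.403 4.033
v 0.327 -4.52 2.789
v -0.321 -4.134 4.143
v 0.561 -4.093 2.78
v -0.087 -3.707 4.134
v 0.576 -3.624 2.653
v -0.072 -3.238 4.007
v 0.035 1.288 -1.25
v 0.952 1.572 -1.723
v 1.742 1.215 -0.402
v 0.825 0.932 0.07
v 0.832 1.934 -1.553
v 1.623 1.578 -0.232
v 0.591 2.198 -1.338
v 1.381 1.842 -0.017
v 0.265 2.324 -1.109
v 1.055 1.967 0.212
v -0.096 2.291 -0.901
v 0.694 1.935 0.419
v -0.437 2.106 -0.747
v 0.353 1.75 0.574
v -0.706 1.797 -0.67
v 0.084 1.44 0.651
v -0.863 1.41 -0.681
v -0.072 1.053 0.64
v -0.882 1.005 -0.778
v -0.092 0.648 0.543
v -0.763 0.642 -0.948
v 0.028 0.286 0.373
v -0.521 0.378 -1.163
v 0.269 0.022 0.158
v -0.195 0.253 -1.392
v 0.595 -0.104 -0.071
v 0.166 0.285 -1.599
v 0.956 -0.071 -0.279
v 0.507 0.47 -1.754
v 1.297 0.114 -0.433
v 0.776 0.78 -1.831
v 1.566 0.423 -0.51
v 0.932 1.167 -1.82
v 1.723 0.81 -0.499
v -1.73 -0.817 3.502
v -1.416 -0.523 4.246
v -1.456 -1.689 4.723
v -1.77 -1.983 3.978
v -2.004 -0.501 4.253
v -2.044 -1.666 4.73
v -2.464 -0.626 3.908
v -2.503 -1.792 4.385
v -2.58 -0.841 3.373
v -2.62 -2.006 3.85
v -2.299 -1.045 2.898
v -2.339 -2.21 3.375
v -1.752 -1.142 2.706
v -1.791 -2.308 3.182
v -1.194 -1.087 2.886
v -1.234 -2.253 3.362
v -0.888 -0.906 3.354
v -0.927 -2.072 3.831
v -0.975 -0.684 3.891
v -1.015 -1.849 4.368
v -3.466 -2.424 -1.249
v -3.619 -2.677 -0.495
v -3.71 -0.738 -0.734
v -3.863 -0.99 0.02
v -1.677 -2.29 -0.84
v -1.83 -2.542 -0.086
v -1.921 -0.603 -0.325
v -2.074 -0.856 0.429
f 2 1 5
f 2 5 3
f 3 5 6
f 3 6 4
f 5 1 7
f 5 7 6
f 6 7 8
f 6 8 4
f 7 1 9
f 7 9 8
f 8 9 10
f 8 10 4
f 9 1 11
f 9 11 10
f 10 11 12
f 10 12 4
f 11 1 13
f 11 13 12
f 12 13 14
f 12 14 4
f 13 1 15
f 13 15 14
f 14 15 16
f 14 16 4
f 15 1 17
f 15 17 16
f 16 17 18
f 16 18 4
f 17 1 19
f 17 19 18
f 18 19 20
f 18 20 4
f 19 1 21
f 19 21 20
f 20 21 22
f 20 22 4
f 21 1 23
f 21 23 22
f 22 23 24
f 22 24 4
f 23 1 25
f 23 25 24
f 24 25 26
f 24 26 4
f 25 1 2
f 25 2 26
f 26 2 3
f 26 3 4
f 28 27 31
f 28 31 29
f 29 31 32
f 29 32 30
f 31 27 33
f 31 33 32
f 32 33 34
f 32 34 30
f 33 27 35
f 33 35 34
f 34 35 36
f 34 36 30
f 35 27 37
f 35 37 36
f 36 37 38
f 36 38 30
f 37 27 39
f 37 39 38
f 38 39 40
f 38 40 30
f 39 27 41
f 39 41 40
f 40 41 42
f 40 42 30
f 41 27 43
f 41 43 42
f 42 43 44
f 42 44 30
f 43 27 45
f 43 45 44
f 44 45 46
f 44 46 30
f 45 27 47
f 45 47 46
f 46 47 48
f 46 48 30
f 47 27 49
f 47 49 48
f 48 49 50
f 48 50 30
f 49 27 51
f 49 51 50
f 50 51 52
f 50 52 30
f 51 27 53
f 51 53 52
f 52 53 54
f 52 54 30
f 53 27 55
f 53 55 54
f 54 55 56
f 54 56 30
f 55 27 57
f 55 57 56
f 56 57 58
f 56 58 30
f 57 27 59
f 57 59 58
f 58 59 60
f 58 60 30
f 59 27 28
f 59 28 60
f 60 28 29
f 60 29 30
f 62 61 65
f 62 65 63
f 63 65 66
f 63 66 64
f 65 61 67
f 65 67 66
f 66 67 68
f 66 68 64
f 67 61 69
f 67 69 68
f 68 69 70
f 68 70 64
f 69 61 71
f 69 71 70
f 70 71 72
f 70 72 64
f 71 61 73
f 71 73 72
f 72 73 74
f 72 74 64
f 73 61 75
f 73 75 74
f 74 75 76
f 74 76 64
f 75 61 77
f 75 77 76
f 76 77 78
f 76 78 64
f 77 61 79
f 77 79 78
f 78 79 80
f 78 80 64
f 79 61 62
f 79 62 80
f 80 62 63
f 80 63 64
f 82 84 81
f 85 82 81
f 81 84 83
f 83 85 81
f 82 88 84
f 86 82 85
f 86 88 82
f 84 88 83
f 87 85 83
f 83 88 87
f 87 86 85
f 88 86 87



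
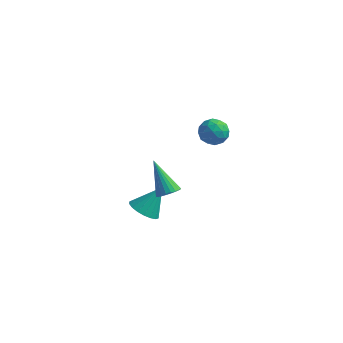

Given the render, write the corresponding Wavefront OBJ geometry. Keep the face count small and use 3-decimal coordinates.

v -2.535 -1.745 -1.159
v -2.149 -1.133 -1.728
v -1.885 -0.855 0.239
v -2.519 -0.972 -1.658
v -2.892 -0.964 -1.49
v -3.194 -1.111 -1.256
v -3.366 -1.383 -1.003
v -3.373 -1.727 -0.781
v -3.214 -2.074 -0.634
v -2.921 -2.357 -0.591
v -2.551 -2.518 -0.66
v -2.178 -2.525 -0.829
v -1.875 -2.379 -1.062
v -1.703 -2.106 -1.315
v -1.696 -1.762 -1.537
v -1.855 -1.415 -1.684
v -0.301 -3.57 2.586
v 0.156 -3.079 2.696
v -1.439 -2.87 4.194
v -0.009 -2.959 2.527
v -0.219 -2.932 2.366
v -0.441 -3.002 2.24
v -0.642 -3.158 2.166
v -0.792 -3.378 2.156
v -0.866 -3.626 2.211
v -0.854 -3.866 2.324
v -0.759 -4.061 2.476
v -0.593 -4.181 2.646
v -0.384 -4.208 2.806
v -0.161 -4.138 2.933
v 0.04 -3.981 3.007
v 0.189 -3.762 3.017
v 0.263 -3.514 2.961
v 0.252 -3.274 2.848
v -1.754 3.643 1.849
v -1.202 4.201 2.297
v -0.638 3.219 1.003
v -0.086 3.777 1.451
v -0.419 3.044 1.862
v -1.109 3.306 2.385
v -0.731 4.114 0.915
v -1.421 4.376 1.438
v -0.57 4.492 1.72
v -0.377 3.831 2.306
v -1.463 3.589 0.994
v -1.27 2.928 1.58
v -1.576 3.959 2.147
v -0.264 3.461 1.153
v -0.46 3.03 1.394
v -0.135 3.358 1.658
v -1.521 3.433 2.199
v -1.197 3.761 2.463
v -0.736 3.081 2.207
v -0.643 3.659 0.837
v -0.319 3.987 1.101
v -1.705 4.062 1.642
v -1.38 4.39 1.906
v -1.104 4.339 1.093
v -0.88 4.458 2.072
v -0.224 4.209 1.574
v -0.603 4.407 1.259
v -1.009 4.561 1.566
v -0.766 4.07 2.416
v -0.111 3.821 1.918
v -0.306 3.39 2.16
v -0.712 3.544 2.468
v -0.395 4.241 2.077
v -1.729 3.599 1.382
v -1.074 3.35 0.884
v -1.128 3.876 0.832
v -1.534 4.03 1.14
v -1.616 3.211 1.726
v -0.96 2.962 1.228
v -0.831 2.859 1.734
v -1.237 3.013 2.041
v -1.445 3.179 1.223
f 2 1 4
f 2 4 3
f 4 1 5
f 4 5 3
f 5 1 6
f 5 6 3
f 6 1 7
f 6 7 3
f 7 1 8
f 7 8 3
f 8 1 9
f 8 9 3
f 9 1 10
f 9 10 3
f 10 1 11
f 10 11 3
f 11 1 12
f 11 12 3
f 12 1 13
f 12 13 3
f 13 1 14
f 13 14 3
f 14 1 15
f 14 15 3
f 15 1 16
f 15 16 3
f 16 1 2
f 16 2 3
f 18 17 20
f 18 20 19
f 20 17 21
f 20 21 19
f 21 17 22
f 21 22 19
f 22 17 23
f 22 23 19
f 23 17 24
f 23 24 19
f 24 17 25
f 24 25 19
f 25 17 26
f 25 26 19
f 26 17 27
f 26 27 19
f 27 17 28
f 27 28 19
f 28 17 29
f 28 29 19
f 29 17 30
f 29 30 19
f 30 17 31
f 30 31 19
f 31 17 32
f 31 32 19
f 32 17 33
f 32 33 19
f 33 17 34
f 33 34 19
f 34 17 18
f 34 18 19
f 35 72 51
f 72 46 75
f 51 75 40
f 72 75 51
f 35 51 47
f 51 40 52
f 47 52 36
f 51 52 47
f 35 47 56
f 47 36 57
f 56 57 42
f 47 57 56
f 35 56 68
f 56 42 71
f 68 71 45
f 56 71 68
f 35 68 72
f 68 45 76
f 72 76 46
f 68 76 72
f 36 52 63
f 52 40 66
f 63 66 44
f 52 66 63
f 40 75 53
f 75 46 74
f 53 74 39
f 75 74 53
f 46 76 73
f 76 45 69
f 73 69 37
f 76 69 73
f 45 71 70
f 71 42 58
f 70 58 41
f 71 58 70
f 42 57 62
f 57 36 59
f 62 59 43
f 57 59 62
f 38 64 50
f 64 44 65
f 50 65 39
f 64 65 50
f 38 50 48
f 50 39 49
f 48 49 37
f 50 49 48
f 38 48 55
f 48 37 54
f 55 54 41
f 48 54 55
f 38 55 60
f 55 41 61
f 60 61 43
f 55 61 60
f 38 60 64
f 60 43 67
f 64 67 44
f 60 67 64
f 39 65 53
f 65 44 66
f 53 66 40
f 65 66 53
f 37 49 73
f 49 39 74
f 73 74 46
f 49 74 73
f 41 54 70
f 54 37 69
f 70 69 45
f 54 69 70
f 43 61 62
f 61 41 58
f 62 58 42
f 61 58 62
f 44 67 63
f 67 43 59
f 63 59 36
f 67 59 63



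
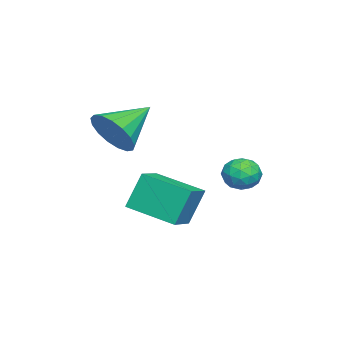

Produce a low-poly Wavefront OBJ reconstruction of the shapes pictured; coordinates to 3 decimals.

v 0.576 -3.177 2.201
v 1.136 -2.979 2.891
v -0.656 -2.403 2.979
v 1.179 -2.64 2.622
v 1.084 -2.423 2.256
v 0.873 -2.379 1.878
v 0.594 -2.518 1.573
v 0.311 -2.807 1.413
v 0.088 -3.182 1.433
v -0.022 -3.555 1.629
v 0.005 -3.841 1.956
v 0.163 -3.975 2.339
v 0.415 -3.926 2.691
v 0.704 -3.706 2.93
v 0.964 -3.364 3.002
v -2.336 0.357 -0.665
v -1.924 0.085 -0.192
v -3.196 -0.185 -0.228
v -2.784 -0.457 0.245
v -2.926 0.211 0.259
v -2.395 0.546 -0.011
v -2.725 -0.646 -0.409
v -2.194 -0.311 -0.679
v -2.164 -0.535 -0.034
v -2.289 -0.005 0.379
v -2.831 -0.095 -0.799
v -2.956 0.435 -0.386
v -2.055 0.269 -0.467
v -3.065 -0.369 0.047
v -3.149 0.024 0.055
v -2.907 -0.136 0.333
v -2.332 0.54 -0.36
v -2.09 0.38 -0.082
v -2.678 0.454 0.183
v -3.03 -0.48 -0.338
v -2.788 -0.64 -0.06
v -2.213 0.036 -0.753
v -1.971 -0.124 -0.475
v -2.442 -0.554 -0.603
v -1.954 -0.255 -0.096
v -2.459 -0.574 0.161
v -2.424 -0.686 -0.224
v -2.112 -0.489 -0.382
v -2.027 0.056 0.147
v -2.532 -0.263 0.404
v -2.616 0.13 0.412
v -2.304 0.327 0.253
v -2.168 -0.308 0.24
v -2.588 0.163 -0.824
v -3.093 -0.156 -0.567
v -2.816 -0.427 -0.673
v -2.504 -0.23 -0.832
v -2.661 0.474 -0.581
v -3.166 0.155 -0.324
v -3.008 0.389 -0.038
v -2.696 0.586 -0.196
v -2.952 0.208 -0.66
v -1.821 -3.147 -1.677
v -2.199 -2.732 -0.362
v -1.512 -1.442 -2.126
v -1.89 -1.027 -0.81
v -0.73 -3.253 -1.33
v -1.108 -2.838 -0.014
v -0.421 -1.548 -1.778
v -0.799 -1.133 -0.463
f 2 1 4
f 2 4 3
f 4 1 5
f 4 5 3
f 5 1 6
f 5 6 3
f 6 1 7
f 6 7 3
f 7 1 8
f 7 8 3
f 8 1 9
f 8 9 3
f 9 1 10
f 9 10 3
f 10 1 11
f 10 11 3
f 11 1 12
f 11 12 3
f 12 1 13
f 12 13 3
f 13 1 14
f 13 14 3
f 14 1 15
f 14 15 3
f 15 1 2
f 15 2 3
f 16 53 32
f 53 27 56
f 32 56 21
f 53 56 32
f 16 32 28
f 32 21 33
f 28 33 17
f 32 33 28
f 16 28 37
f 28 17 38
f 37 38 23
f 28 38 37
f 16 37 49
f 37 23 52
f 49 52 26
f 37 52 49
f 16 49 53
f 49 26 57
f 53 57 27
f 49 57 53
f 17 33 44
f 33 21 47
f 44 47 25
f 33 47 44
f 21 56 34
f 56 27 55
f 34 55 20
f 56 55 34
f 27 57 54
f 57 26 50
f 54 50 18
f 57 50 54
f 26 52 51
f 52 23 39
f 51 39 22
f 52 39 51
f 23 38 43
f 38 17 40
f 43 40 24
f 38 40 43
f 19 45 31
f 45 25 46
f 31 46 20
f 45 46 31
f 19 31 29
f 31 20 30
f 29 30 18
f 31 30 29
f 19 29 36
f 29 18 35
f 36 35 22
f 29 35 36
f 19 36 41
f 36 22 42
f 41 42 24
f 36 42 41
f 19 41 45
f 41 24 48
f 45 48 25
f 41 48 45
f 20 46 34
f 46 25 47
f 34 47 21
f 46 47 34
f 18 30 54
f 30 20 55
f 54 55 27
f 30 55 54
f 22 35 51
f 35 18 50
f 51 50 26
f 35 50 51
f 24 42 43
f 42 22 39
f 43 39 23
f 42 39 43
f 25 48 44
f 48 24 40
f 44 40 17
f 48 40 44
f 59 61 58
f 62 59 58
f 58 61 60
f 60 62 58
f 59 65 61
f 63 59 62
f 63 65 59
f 61 65 60
f 64 62 60
f 60 65 64
f 64 63 62
f 65 63 64



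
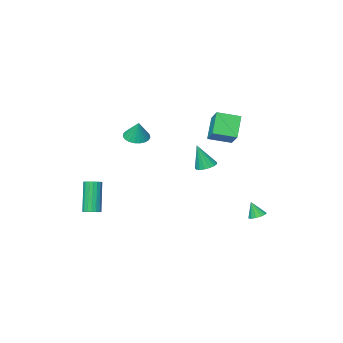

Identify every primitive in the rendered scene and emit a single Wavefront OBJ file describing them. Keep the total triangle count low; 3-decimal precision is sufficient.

v -3.42 -1.132 -2.027
v -2.82 -0.911 -2.144
v -3 -1.448 -0.473
v -2.975 -0.659 -2.051
v -3.233 -0.514 -1.952
v -3.533 -0.512 -1.871
v -3.807 -0.651 -1.825
v -3.993 -0.901 -1.825
v -4.047 -1.204 -1.872
v -3.957 -1.49 -1.954
v -3.745 -1.695 -2.053
v -3.458 -1.77 -2.146
v -3.162 -1.7 -2.212
v -2.925 -1.499 -2.235
v -2.801 -1.215 -2.21
v -3.211 -0.377 1.884
v -2.816 0.646 2.672
v -4.356 0.32 1.554
v -3.961 1.342 2.342
v -2.459 0.278 0.658
v -2.064 1.3 1.446
v -3.604 0.974 0.328
v -3.209 1.997 1.116
v -3.012 4.108 -3.989
v -2.536 3.965 -4.141
v -2.808 3.792 -3.051
v -2.514 4.243 -4.052
v -2.65 4.479 -3.943
v -2.901 4.596 -3.848
v -3.188 4.559 -3.798
v -3.418 4.379 -3.809
v -3.52 4.112 -3.876
v -3.46 3.845 -3.98
v -3.259 3.661 -4.086
v -2.979 3.619 -4.161
v -2.709 3.732 -4.182
v 2.76 -3.308 -4.875
v 3.267 -3.269 -4.726
v 2.747 -3.953 -2.776
v 2.24 -3.992 -2.925
v 3.181 -3.056 -4.674
v 2.661 -3.739 -2.725
v 3.011 -2.893 -4.662
v 2.491 -3.576 -2.713
v 2.791 -2.812 -4.692
v 2.271 -3.495 -2.743
v 2.566 -2.829 -4.758
v 2.046 -3.513 -2.809
v 2.378 -2.941 -4.848
v 1.858 -3.625 -2.899
v 2.267 -3.126 -4.942
v 1.747 -3.81 -2.993
v 2.253 -3.347 -5.024
v 1.733 -4.031 -3.074
v 2.339 -3.561 -5.075
v 1.819 -4.244 -3.126
v 2.509 -3.724 -5.087
v 1.989 -4.407 -3.138
v 2.729 -3.805 -5.057
v 2.209 -4.488 -3.108
v 2.954 -3.787 -4.991
v 2.434 -4.471 -3.042
v 3.142 -3.675 -4.901
v 2.622 -4.359 -2.952
v 3.253 -3.49 -4.807
v 2.733 -4.174 -2.858
v 2.069 0.143 1.745
v 2.742 -0.139 1.763
v 2.231 0.597 2.855
v 2.792 0.135 1.643
v 2.717 0.411 1.541
v 2.53 0.641 1.474
v 2.263 0.784 1.455
v 1.963 0.817 1.485
v 1.681 0.733 1.56
v 1.466 0.547 1.668
v 1.356 0.291 1.788
v 1.369 0.01 1.901
v 1.503 -0.249 1.988
v 1.735 -0.439 2.032
v 2.025 -0.529 2.027
v 2.322 -0.503 1.972
v 2.576 -0.365 1.879
f 2 1 4
f 2 4 3
f 4 1 5
f 4 5 3
f 5 1 6
f 5 6 3
f 6 1 7
f 6 7 3
f 7 1 8
f 7 8 3
f 8 1 9
f 8 9 3
f 9 1 10
f 9 10 3
f 10 1 11
f 10 11 3
f 11 1 12
f 11 12 3
f 12 1 13
f 12 13 3
f 13 1 14
f 13 14 3
f 14 1 15
f 14 15 3
f 15 1 2
f 15 2 3
f 17 19 16
f 20 17 16
f 16 19 18
f 18 20 16
f 17 23 19
f 21 17 20
f 21 23 17
f 19 23 18
f 22 20 18
f 18 23 22
f 22 21 20
f 23 21 22
f 25 24 27
f 25 27 26
f 27 24 28
f 27 28 26
f 28 24 29
f 28 29 26
f 29 24 30
f 29 30 26
f 30 24 31
f 30 31 26
f 31 24 32
f 31 32 26
f 32 24 33
f 32 33 26
f 33 24 34
f 33 34 26
f 34 24 35
f 34 35 26
f 35 24 36
f 35 36 26
f 36 24 25
f 36 25 26
f 38 37 41
f 38 41 39
f 39 41 42
f 39 42 40
f 41 37 43
f 41 43 42
f 42 43 44
f 42 44 40
f 43 37 45
f 43 45 44
f 44 45 46
f 44 46 40
f 45 37 47
f 45 47 46
f 46 47 48
f 46 48 40
f 47 37 49
f 47 49 48
f 48 49 50
f 48 50 40
f 49 37 51
f 49 51 50
f 50 51 52
f 50 52 40
f 51 37 53
f 51 53 52
f 52 53 54
f 52 54 40
f 53 37 55
f 53 55 54
f 54 55 56
f 54 56 40
f 55 37 57
f 55 57 56
f 56 57 58
f 56 58 40
f 57 37 59
f 57 59 58
f 58 59 60
f 58 60 40
f 59 37 61
f 59 61 60
f 60 61 62
f 60 62 40
f 61 37 63
f 61 63 62
f 62 63 64
f 62 64 40
f 63 37 65
f 63 65 64
f 64 65 66
f 64 66 40
f 65 37 38
f 65 38 66
f 66 38 39
f 66 39 40
f 68 67 70
f 68 70 69
f 70 67 71
f 70 71 69
f 71 67 72
f 71 72 69
f 72 67 73
f 72 73 69
f 73 67 74
f 73 74 69
f 74 67 75
f 74 75 69
f 75 67 76
f 75 76 69
f 76 67 77
f 76 77 69
f 77 67 78
f 77 78 69
f 78 67 79
f 78 79 69
f 79 67 80
f 79 80 69
f 80 67 81
f 80 81 69
f 81 67 82
f 81 82 69
f 82 67 83
f 82 83 69
f 83 67 68
f 83 68 69



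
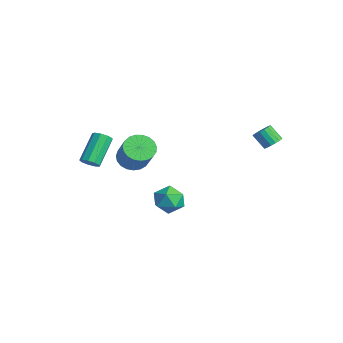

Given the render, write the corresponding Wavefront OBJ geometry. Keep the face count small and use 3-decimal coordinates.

v -3.382 -4.141 -0.618
v -2.828 -4.029 -0.318
v -3.844 -2.806 1.099
v -4.398 -2.919 0.798
v -2.895 -3.726 -0.628
v -3.912 -2.503 0.789
v -3.19 -3.618 -0.933
v -4.206 -2.395 0.484
v -3.574 -3.755 -1.091
v -4.591 -2.532 0.326
v -3.869 -4.072 -1.028
v -4.886 -2.85 0.389
v -3.935 -4.423 -0.773
v -4.952 -3.2 0.644
v -3.743 -4.641 -0.446
v -4.76 -3.418 0.97
v -3.381 -4.626 -0.2
v -4.398 -3.403 1.217
v -3.02 -4.384 -0.15
v -4.037 -3.161 1.267
v -2.598 0.112 -3.735
v -2.043 0.436 -4.593
v -1.117 -0.336 -2.947
v -0.562 -0.012 -3.805
v -1.063 0.708 -3.187
v -1.977 0.984 -3.674
v -1.183 -0.884 -3.866
v -2.097 -0.608 -4.353
v -1.168 -0.18 -4.674
v -1.094 0.805 -4.255
v -2.066 -0.705 -3.285
v -1.992 0.28 -2.866
v -1.754 -2.132 0.29
v -1.105 -1.602 -0.219
v 0.182 -1.698 1.321
v -0.466 -2.228 1.83
v -1.316 -1.313 -0.025
v -0.029 -1.409 1.516
v -1.603 -1.166 0.224
v -0.316 -1.262 1.765
v -1.916 -1.185 0.485
v -0.629 -1.281 2.025
v -2.201 -1.369 0.711
v -0.914 -1.465 2.252
v -2.409 -1.684 0.865
v -1.121 -1.78 2.406
v -2.503 -2.077 0.919
v -1.216 -2.173 2.46
v -2.467 -2.479 0.864
v -1.18 -2.575 2.405
v -2.309 -2.821 0.71
v -1.021 -2.917 2.251
v -2.054 -3.044 0.484
v -0.767 -3.14 2.024
v -1.747 -3.11 0.223
v -0.46 -3.206 1.764
v -1.442 -3.006 -0.025
v -0.154 -3.102 1.515
v -1.19 -2.751 -0.22
v 0.097 -2.847 1.321
v -1.036 -2.389 -0.326
v 0.251 -2.485 1.215
v -1.006 -1.983 -0.326
v 0.281 -2.079 1.215
v 4.092 3.826 3.187
v 4.586 3.719 3.528
v 3.942 3.307 4.333
v 3.448 3.414 3.993
v 4.507 3.989 3.603
v 3.863 3.578 4.408
v 4.333 4.223 3.583
v 3.689 3.812 4.388
v 4.103 4.365 3.472
v 3.459 3.954 4.277
v 3.871 4.384 3.296
v 3.227 3.973 4.101
v 3.69 4.275 3.095
v 3.046 3.863 3.9
v 3.6 4.063 2.915
v 2.956 3.651 3.72
v 3.624 3.796 2.798
v 2.98 3.385 3.603
v 3.754 3.537 2.77
v 3.11 3.125 3.575
v 3.962 3.343 2.837
v 3.318 2.932 3.642
v 4.2 3.26 2.985
v 3.556 2.849 3.79
v 4.413 3.307 3.179
v 3.769 2.896 3.984
v 4.552 3.472 3.375
v 3.908 3.061 4.18
f 2 1 5
f 2 5 3
f 3 5 6
f 3 6 4
f 5 1 7
f 5 7 6
f 6 7 8
f 6 8 4
f 7 1 9
f 7 9 8
f 8 9 10
f 8 10 4
f 9 1 11
f 9 11 10
f 10 11 12
f 10 12 4
f 11 1 13
f 11 13 12
f 12 13 14
f 12 14 4
f 13 1 15
f 13 15 14
f 14 15 16
f 14 16 4
f 15 1 17
f 15 17 16
f 16 17 18
f 16 18 4
f 17 1 19
f 17 19 18
f 18 19 20
f 18 20 4
f 19 1 2
f 19 2 20
f 20 2 3
f 20 3 4
f 21 32 26
f 21 26 22
f 21 22 28
f 21 28 31
f 21 31 32
f 22 26 30
f 26 32 25
f 32 31 23
f 31 28 27
f 28 22 29
f 24 30 25
f 24 25 23
f 24 23 27
f 24 27 29
f 24 29 30
f 25 30 26
f 23 25 32
f 27 23 31
f 29 27 28
f 30 29 22
f 34 33 37
f 34 37 35
f 35 37 38
f 35 38 36
f 37 33 39
f 37 39 38
f 38 39 40
f 38 40 36
f 39 33 41
f 39 41 40
f 40 41 42
f 40 42 36
f 41 33 43
f 41 43 42
f 42 43 44
f 42 44 36
f 43 33 45
f 43 45 44
f 44 45 46
f 44 46 36
f 45 33 47
f 45 47 46
f 46 47 48
f 46 48 36
f 47 33 49
f 47 49 48
f 48 49 50
f 48 50 36
f 49 33 51
f 49 51 50
f 50 51 52
f 50 52 36
f 51 33 53
f 51 53 52
f 52 53 54
f 52 54 36
f 53 33 55
f 53 55 54
f 54 55 56
f 54 56 36
f 55 33 57
f 55 57 56
f 56 57 58
f 56 58 36
f 57 33 59
f 57 59 58
f 58 59 60
f 58 60 36
f 59 33 61
f 59 61 60
f 60 61 62
f 60 62 36
f 61 33 63
f 61 63 62
f 62 63 64
f 62 64 36
f 63 33 34
f 63 34 64
f 64 34 35
f 64 35 36
f 66 65 69
f 66 69 67
f 67 69 70
f 67 70 68
f 69 65 71
f 69 71 70
f 70 71 72
f 70 72 68
f 71 65 73
f 71 73 72
f 72 73 74
f 72 74 68
f 73 65 75
f 73 75 74
f 74 75 76
f 74 76 68
f 75 65 77
f 75 77 76
f 76 77 78
f 76 78 68
f 77 65 79
f 77 79 78
f 78 79 80
f 78 80 68
f 79 65 81
f 79 81 80
f 80 81 82
f 80 82 68
f 81 65 83
f 81 83 82
f 82 83 84
f 82 84 68
f 83 65 85
f 83 85 84
f 84 85 86
f 84 86 68
f 85 65 87
f 85 87 86
f 86 87 88
f 86 88 68
f 87 65 89
f 87 89 88
f 88 89 90
f 88 90 68
f 89 65 91
f 89 91 90
f 90 91 92
f 90 92 68
f 91 65 66
f 91 66 92
f 92 66 67
f 92 67 68



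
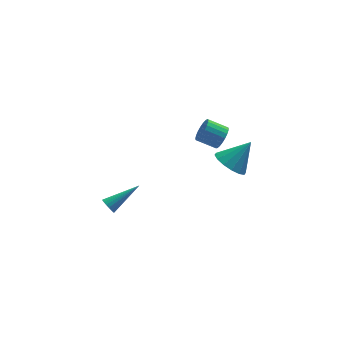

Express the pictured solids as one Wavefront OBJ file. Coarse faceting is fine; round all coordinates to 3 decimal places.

v -4.144 -1.336 0.188
v -3.899 -1.513 -0.21
v -2.356 -0.944 1.112
v -3.922 -1.296 -0.258
v -3.989 -1.088 -0.217
v -4.086 -0.929 -0.096
v -4.195 -0.85 0.081
v -4.294 -0.868 0.28
v -4.363 -0.978 0.46
v -4.389 -1.16 0.587
v -4.366 -1.376 0.635
v -4.299 -1.584 0.594
v -4.201 -1.743 0.473
v -4.093 -1.822 0.295
v -3.994 -1.804 0.097
v -3.925 -1.694 -0.084
v 3.319 1.203 -0.517
v 3.861 0.356 -0.852
v 4.561 1.457 0.857
v 4.077 0.78 -1.125
v 4.09 1.318 -1.235
v 3.896 1.824 -1.153
v 3.547 2.165 -0.901
v 3.137 2.247 -0.546
v 2.776 2.05 -0.183
v 2.56 1.626 0.091
v 2.548 1.089 0.201
v 2.742 0.582 0.119
v 3.09 0.242 -0.133
v 3.5 0.159 -0.489
v 3.031 1.819 1.306
v 3.446 2 1.903
v 2.444 2.483 2.452
v 2.029 2.301 1.854
v 3.472 2.256 1.726
v 2.47 2.739 2.275
v 3.422 2.435 1.476
v 2.42 2.918 2.025
v 3.304 2.509 1.197
v 2.302 2.991 1.746
v 3.139 2.462 0.936
v 2.137 2.945 1.485
v 2.955 2.305 0.74
v 1.953 2.788 1.288
v 2.785 2.063 0.641
v 1.783 2.546 1.19
v 2.656 1.779 0.657
v 1.655 2.262 1.206
v 2.593 1.502 0.785
v 1.592 1.985 1.334
v 2.606 1.28 1.004
v 1.604 1.763 1.552
v 2.691 1.15 1.274
v 1.69 1.633 1.823
v 2.836 1.137 1.55
v 1.834 1.62 2.099
v 3.014 1.241 1.784
v 2.013 1.724 2.332
v 3.195 1.445 1.935
v 2.194 1.928 2.484
v 3.348 1.714 1.977
v 2.346 2.197 2.526
f 2 1 4
f 2 4 3
f 4 1 5
f 4 5 3
f 5 1 6
f 5 6 3
f 6 1 7
f 6 7 3
f 7 1 8
f 7 8 3
f 8 1 9
f 8 9 3
f 9 1 10
f 9 10 3
f 10 1 11
f 10 11 3
f 11 1 12
f 11 12 3
f 12 1 13
f 12 13 3
f 13 1 14
f 13 14 3
f 14 1 15
f 14 15 3
f 15 1 16
f 15 16 3
f 16 1 2
f 16 2 3
f 18 17 20
f 18 20 19
f 20 17 21
f 20 21 19
f 21 17 22
f 21 22 19
f 22 17 23
f 22 23 19
f 23 17 24
f 23 24 19
f 24 17 25
f 24 25 19
f 25 17 26
f 25 26 19
f 26 17 27
f 26 27 19
f 27 17 28
f 27 28 19
f 28 17 29
f 28 29 19
f 29 17 30
f 29 30 19
f 30 17 18
f 30 18 19
f 32 31 35
f 32 35 33
f 33 35 36
f 33 36 34
f 35 31 37
f 35 37 36
f 36 37 38
f 36 38 34
f 37 31 39
f 37 39 38
f 38 39 40
f 38 40 34
f 39 31 41
f 39 41 40
f 40 41 42
f 40 42 34
f 41 31 43
f 41 43 42
f 42 43 44
f 42 44 34
f 43 31 45
f 43 45 44
f 44 45 46
f 44 46 34
f 45 31 47
f 45 47 46
f 46 47 48
f 46 48 34
f 47 31 49
f 47 49 48
f 48 49 50
f 48 50 34
f 49 31 51
f 49 51 50
f 50 51 52
f 50 52 34
f 51 31 53
f 51 53 52
f 52 53 54
f 52 54 34
f 53 31 55
f 53 55 54
f 54 55 56
f 54 56 34
f 55 31 57
f 55 57 56
f 56 57 58
f 56 58 34
f 57 31 59
f 57 59 58
f 58 59 60
f 58 60 34
f 59 31 61
f 59 61 60
f 60 61 62
f 60 62 34
f 61 31 32
f 61 32 62
f 62 32 33
f 62 33 34

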